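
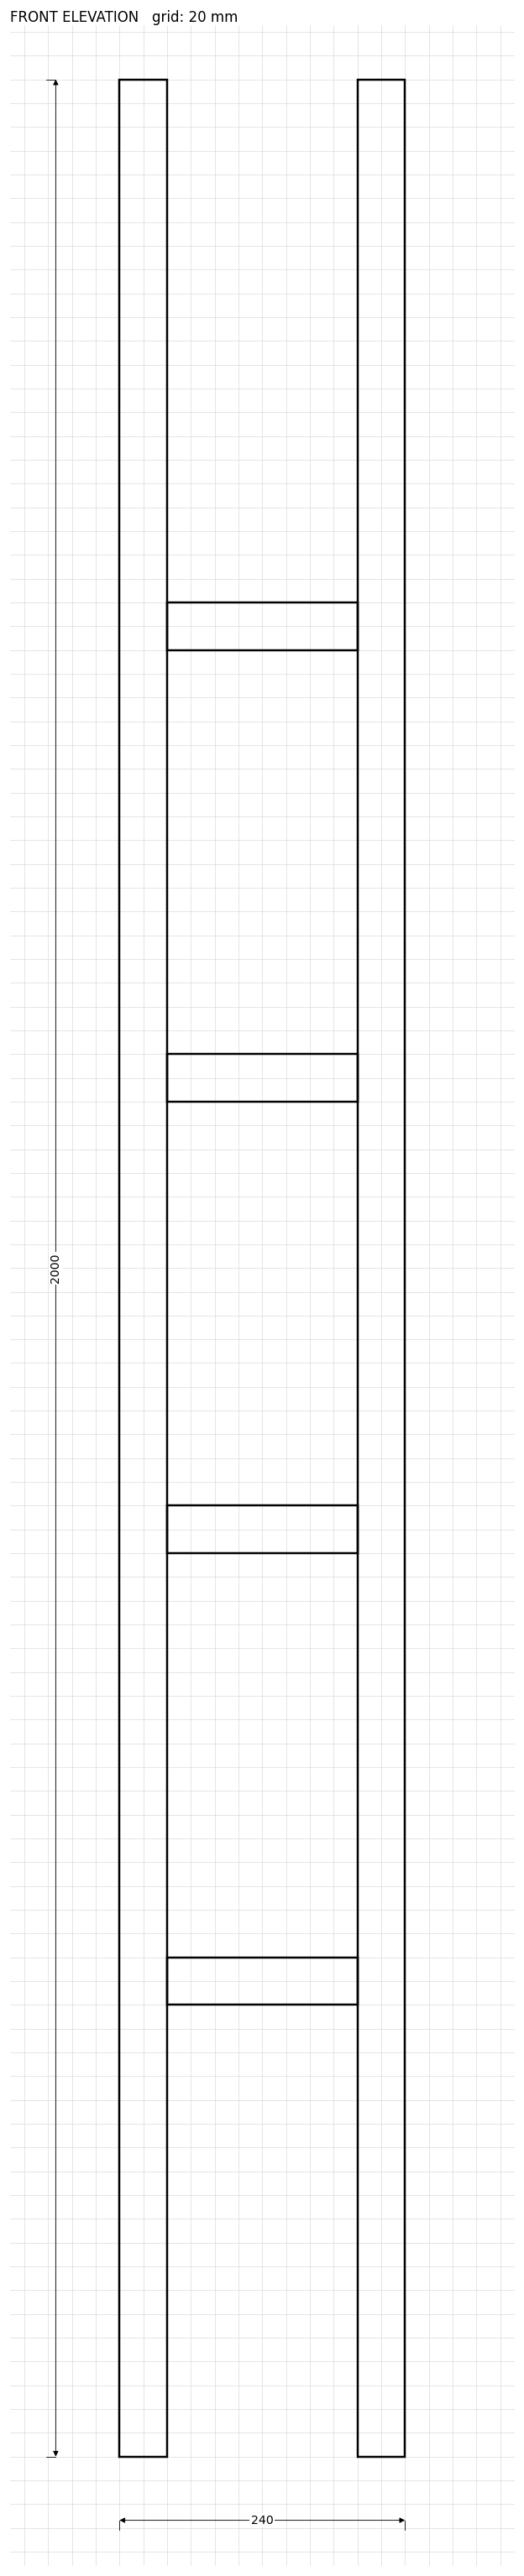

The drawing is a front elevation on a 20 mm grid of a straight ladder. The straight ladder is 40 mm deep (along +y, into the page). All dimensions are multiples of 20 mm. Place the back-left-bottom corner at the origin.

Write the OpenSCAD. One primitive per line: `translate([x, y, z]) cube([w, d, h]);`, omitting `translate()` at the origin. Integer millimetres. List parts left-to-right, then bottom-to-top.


cube([40, 40, 2000]);
translate([40, 0, 380]) cube([160, 40, 40]);
translate([40, 0, 760]) cube([160, 40, 40]);
translate([40, 0, 1140]) cube([160, 40, 40]);
translate([40, 0, 1520]) cube([160, 40, 40]);
translate([200, 0, 0]) cube([40, 40, 2000]);


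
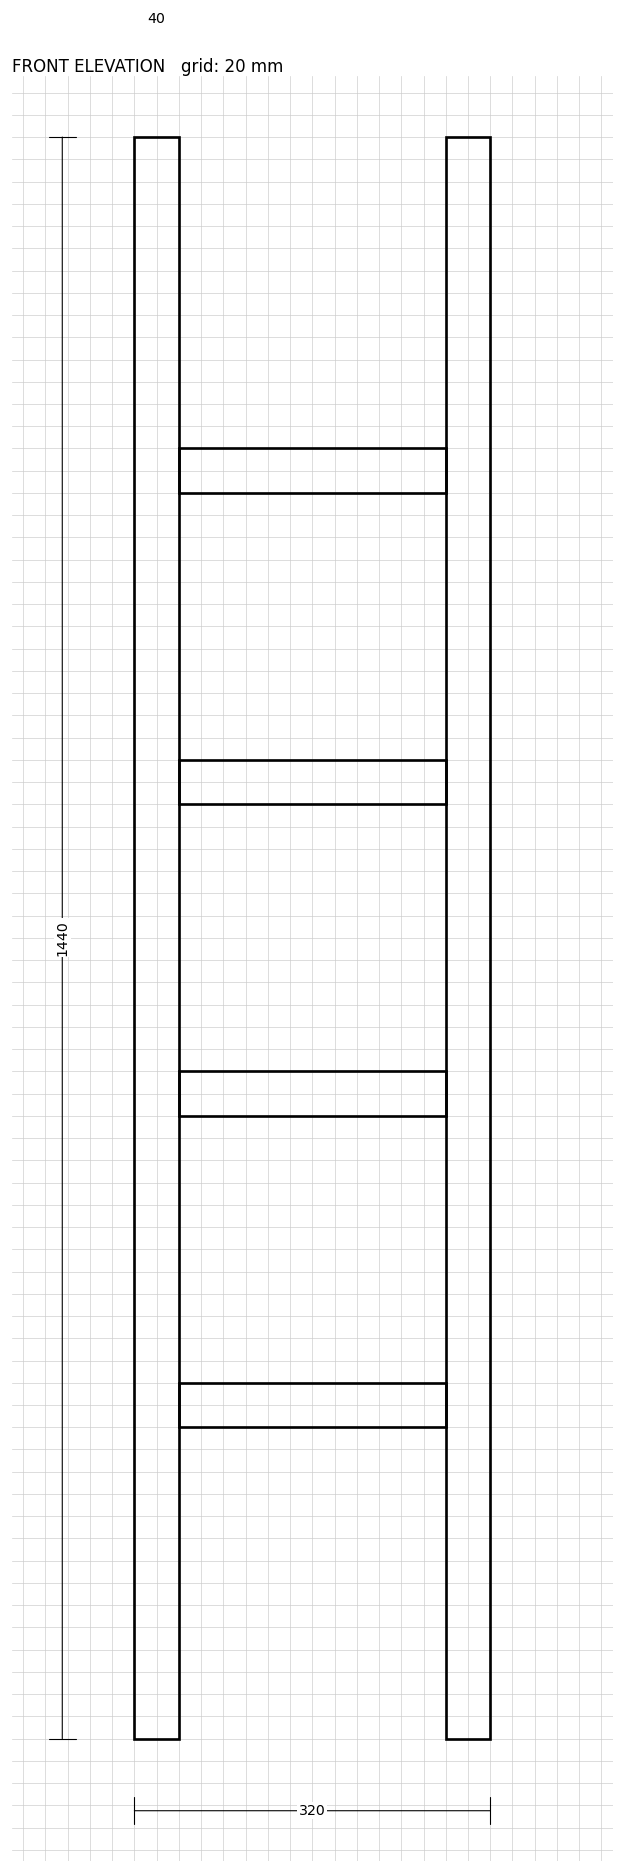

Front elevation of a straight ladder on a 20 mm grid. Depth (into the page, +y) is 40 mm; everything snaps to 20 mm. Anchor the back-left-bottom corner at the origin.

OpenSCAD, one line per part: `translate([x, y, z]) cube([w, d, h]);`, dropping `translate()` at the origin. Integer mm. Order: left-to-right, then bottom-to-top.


cube([40, 40, 1440]);
translate([40, 0, 280]) cube([240, 40, 40]);
translate([40, 0, 560]) cube([240, 40, 40]);
translate([40, 0, 840]) cube([240, 40, 40]);
translate([40, 0, 1120]) cube([240, 40, 40]);
translate([280, 0, 0]) cube([40, 40, 1440]);


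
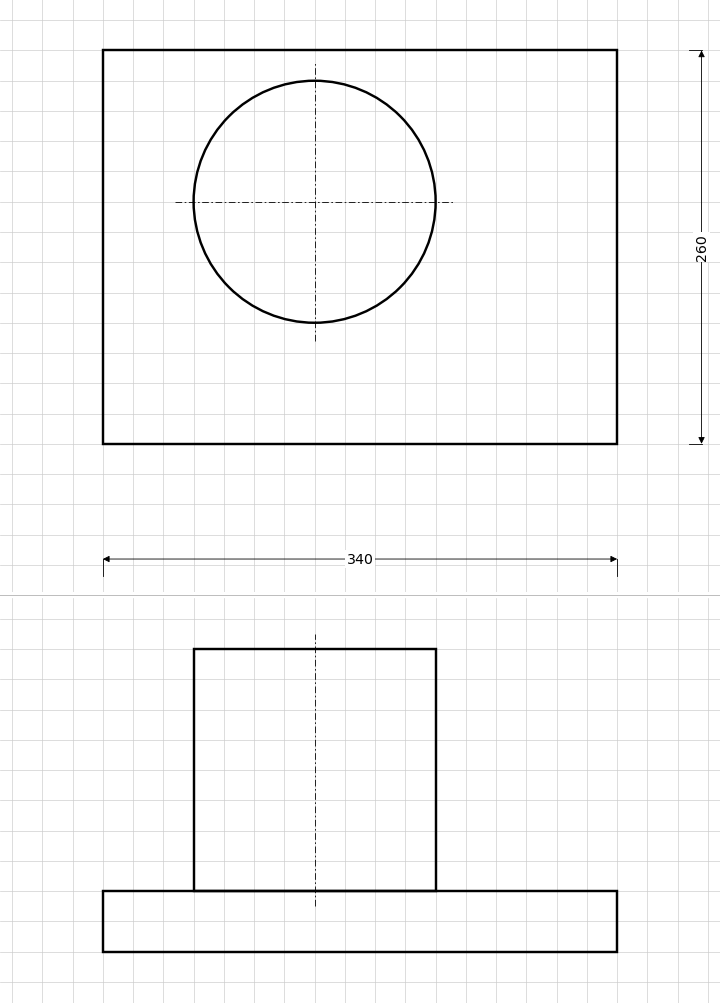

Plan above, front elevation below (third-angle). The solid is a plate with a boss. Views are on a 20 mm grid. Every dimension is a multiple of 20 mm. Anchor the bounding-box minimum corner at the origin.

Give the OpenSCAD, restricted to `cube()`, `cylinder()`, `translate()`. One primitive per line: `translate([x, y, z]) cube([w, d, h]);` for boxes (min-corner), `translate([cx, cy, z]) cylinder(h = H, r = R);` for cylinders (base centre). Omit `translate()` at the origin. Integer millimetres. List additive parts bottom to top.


cube([340, 260, 40]);
translate([140, 160, 40]) cylinder(h = 160, r = 80);


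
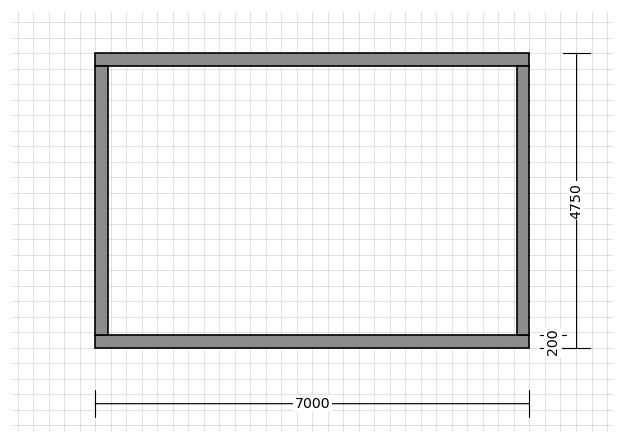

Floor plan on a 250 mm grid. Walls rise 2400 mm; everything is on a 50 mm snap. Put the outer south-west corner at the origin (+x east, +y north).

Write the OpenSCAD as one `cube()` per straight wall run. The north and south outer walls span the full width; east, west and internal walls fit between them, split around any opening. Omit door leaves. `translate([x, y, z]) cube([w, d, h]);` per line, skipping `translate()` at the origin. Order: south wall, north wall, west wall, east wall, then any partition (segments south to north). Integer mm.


cube([7000, 200, 2400]);
translate([0, 4550, 0]) cube([7000, 200, 2400]);
translate([0, 200, 0]) cube([200, 4350, 2400]);
translate([6800, 200, 0]) cube([200, 4350, 2400]);


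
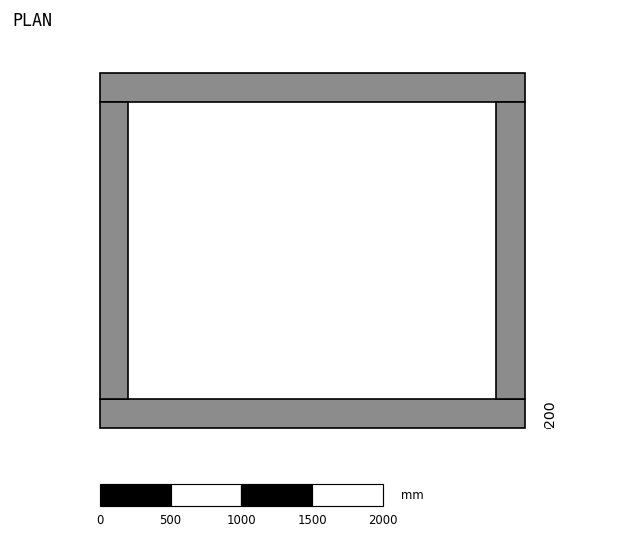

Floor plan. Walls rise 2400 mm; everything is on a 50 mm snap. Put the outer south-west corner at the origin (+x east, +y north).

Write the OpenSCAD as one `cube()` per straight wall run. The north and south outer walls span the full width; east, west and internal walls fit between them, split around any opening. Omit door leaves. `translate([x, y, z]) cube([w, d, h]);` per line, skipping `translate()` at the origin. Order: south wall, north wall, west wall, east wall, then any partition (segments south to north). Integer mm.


cube([3000, 200, 2400]);
translate([0, 2300, 0]) cube([3000, 200, 2400]);
translate([0, 200, 0]) cube([200, 2100, 2400]);
translate([2800, 200, 0]) cube([200, 2100, 2400]);


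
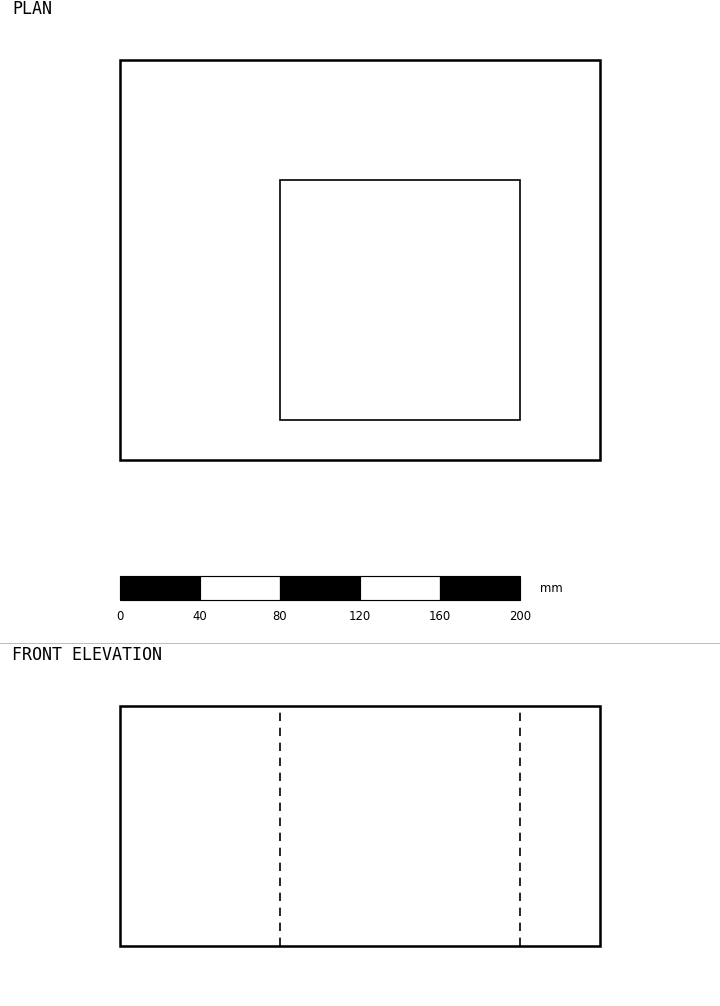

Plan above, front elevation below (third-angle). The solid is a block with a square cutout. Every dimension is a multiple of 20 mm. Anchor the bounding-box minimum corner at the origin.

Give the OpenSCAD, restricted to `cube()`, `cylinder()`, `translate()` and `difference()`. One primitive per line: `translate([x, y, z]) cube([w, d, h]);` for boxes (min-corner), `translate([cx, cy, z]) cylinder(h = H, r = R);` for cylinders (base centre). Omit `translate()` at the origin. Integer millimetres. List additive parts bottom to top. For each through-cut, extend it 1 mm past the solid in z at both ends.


difference() {
  cube([240, 200, 120]);
  translate([80, 20, -1]) cube([120, 120, 122]);
}


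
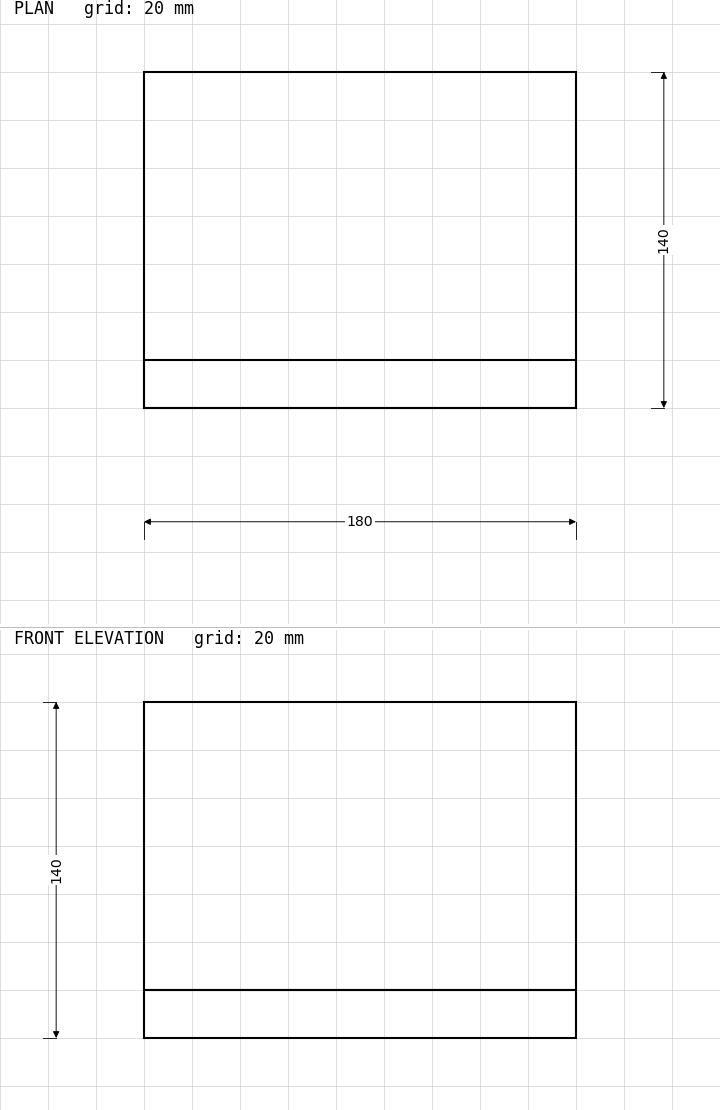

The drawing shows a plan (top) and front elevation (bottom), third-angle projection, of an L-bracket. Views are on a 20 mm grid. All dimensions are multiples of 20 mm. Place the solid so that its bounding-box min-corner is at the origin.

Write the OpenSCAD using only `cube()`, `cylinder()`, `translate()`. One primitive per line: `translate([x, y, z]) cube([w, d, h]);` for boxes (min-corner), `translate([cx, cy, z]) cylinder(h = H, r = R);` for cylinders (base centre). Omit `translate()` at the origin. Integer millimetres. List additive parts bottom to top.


cube([180, 140, 20]);
translate([0, 0, 20]) cube([180, 20, 120]);


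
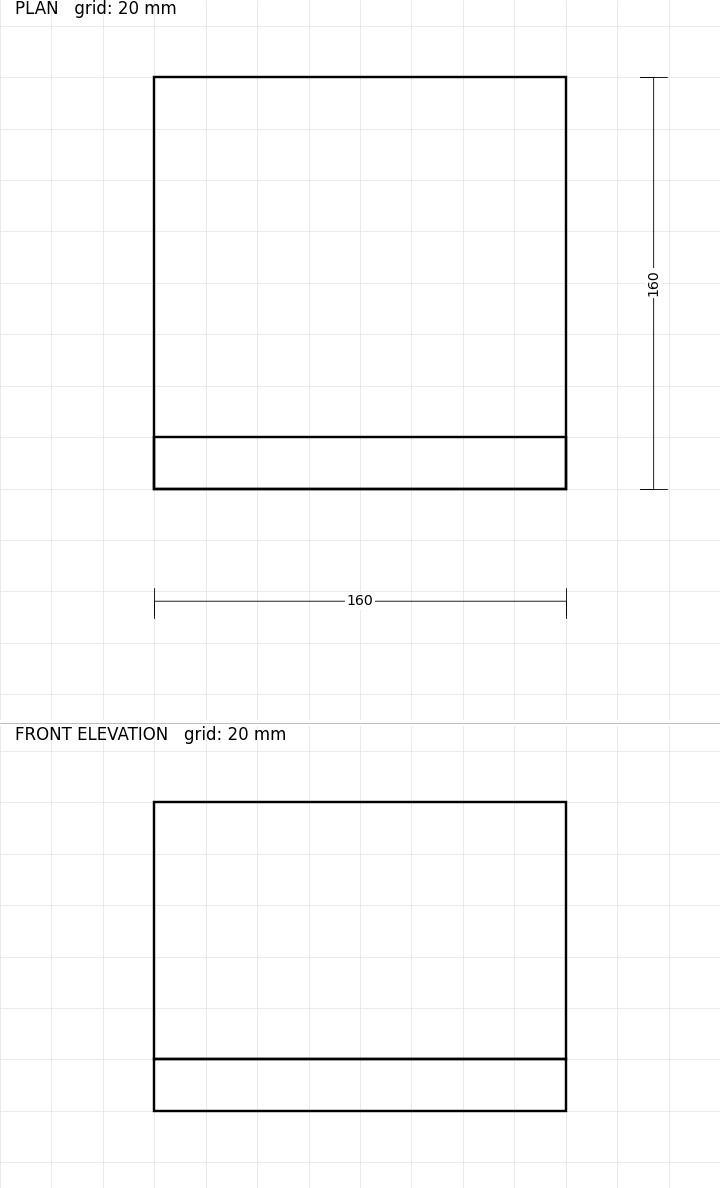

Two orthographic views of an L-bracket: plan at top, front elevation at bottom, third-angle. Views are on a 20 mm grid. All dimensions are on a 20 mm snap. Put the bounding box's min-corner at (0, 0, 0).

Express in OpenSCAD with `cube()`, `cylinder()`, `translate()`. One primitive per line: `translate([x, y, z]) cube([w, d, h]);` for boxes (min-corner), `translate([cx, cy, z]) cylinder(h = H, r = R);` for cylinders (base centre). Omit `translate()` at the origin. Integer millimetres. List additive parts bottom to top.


cube([160, 160, 20]);
translate([0, 0, 20]) cube([160, 20, 100]);


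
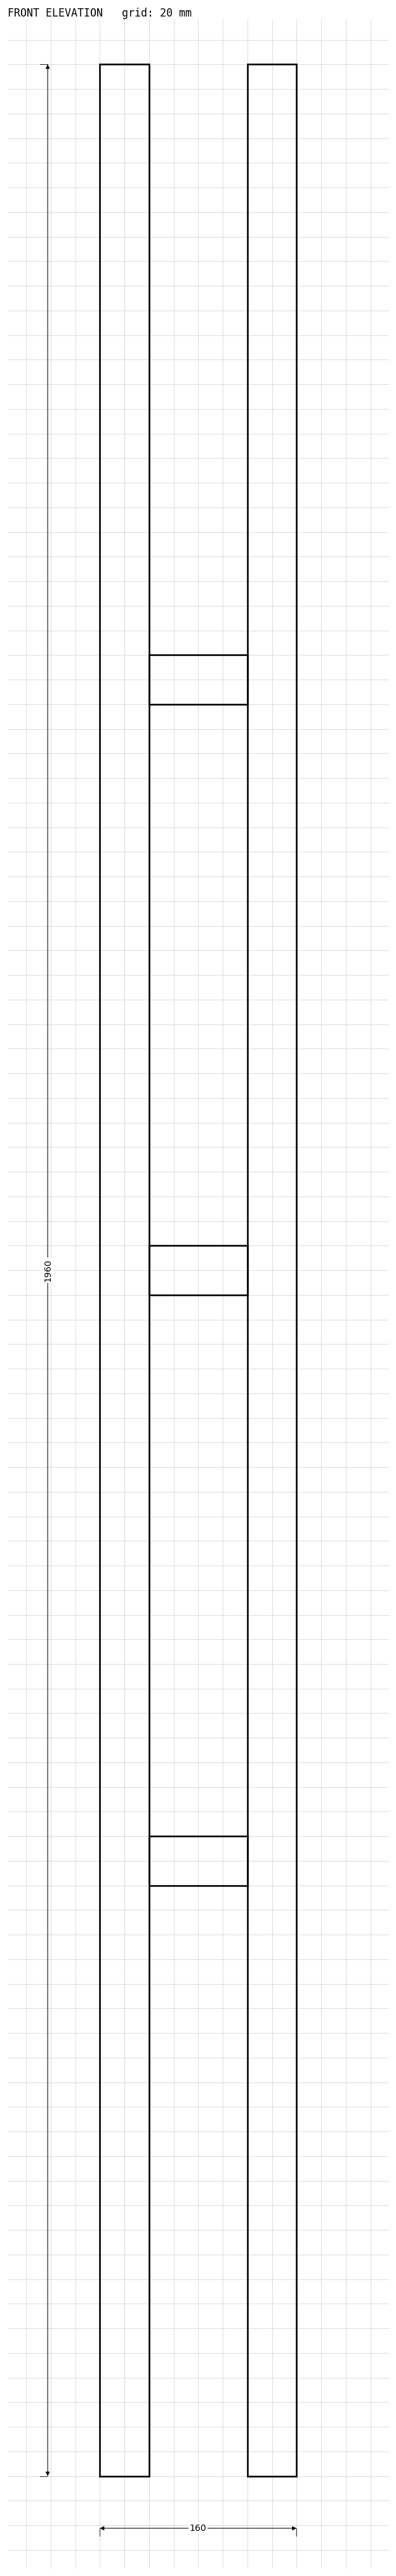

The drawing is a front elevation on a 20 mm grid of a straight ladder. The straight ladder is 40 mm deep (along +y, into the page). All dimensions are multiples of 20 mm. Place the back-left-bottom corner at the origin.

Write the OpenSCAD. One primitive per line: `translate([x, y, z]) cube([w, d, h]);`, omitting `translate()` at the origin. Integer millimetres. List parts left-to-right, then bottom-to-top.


cube([40, 40, 1960]);
translate([40, 0, 480]) cube([80, 40, 40]);
translate([40, 0, 960]) cube([80, 40, 40]);
translate([40, 0, 1440]) cube([80, 40, 40]);
translate([120, 0, 0]) cube([40, 40, 1960]);


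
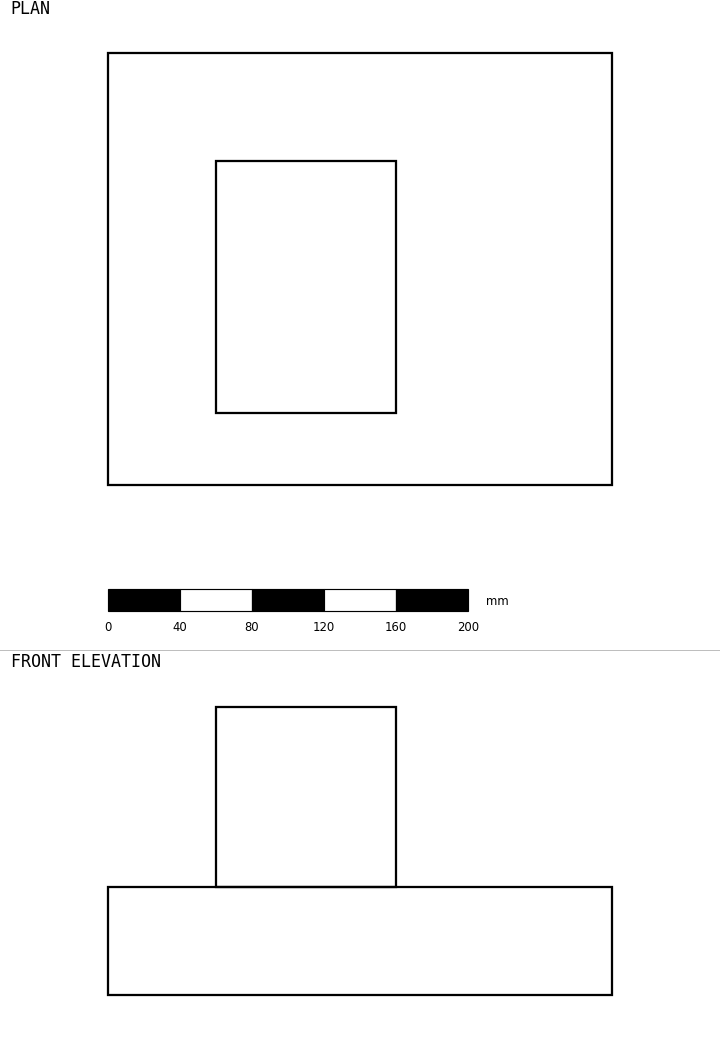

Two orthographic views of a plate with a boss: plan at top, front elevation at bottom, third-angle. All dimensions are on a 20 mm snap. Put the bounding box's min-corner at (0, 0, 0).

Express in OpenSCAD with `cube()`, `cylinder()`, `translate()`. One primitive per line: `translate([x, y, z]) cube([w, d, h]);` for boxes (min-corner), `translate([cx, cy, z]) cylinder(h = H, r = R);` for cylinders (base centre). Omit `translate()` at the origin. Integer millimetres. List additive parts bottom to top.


cube([280, 240, 60]);
translate([60, 40, 60]) cube([100, 140, 100]);


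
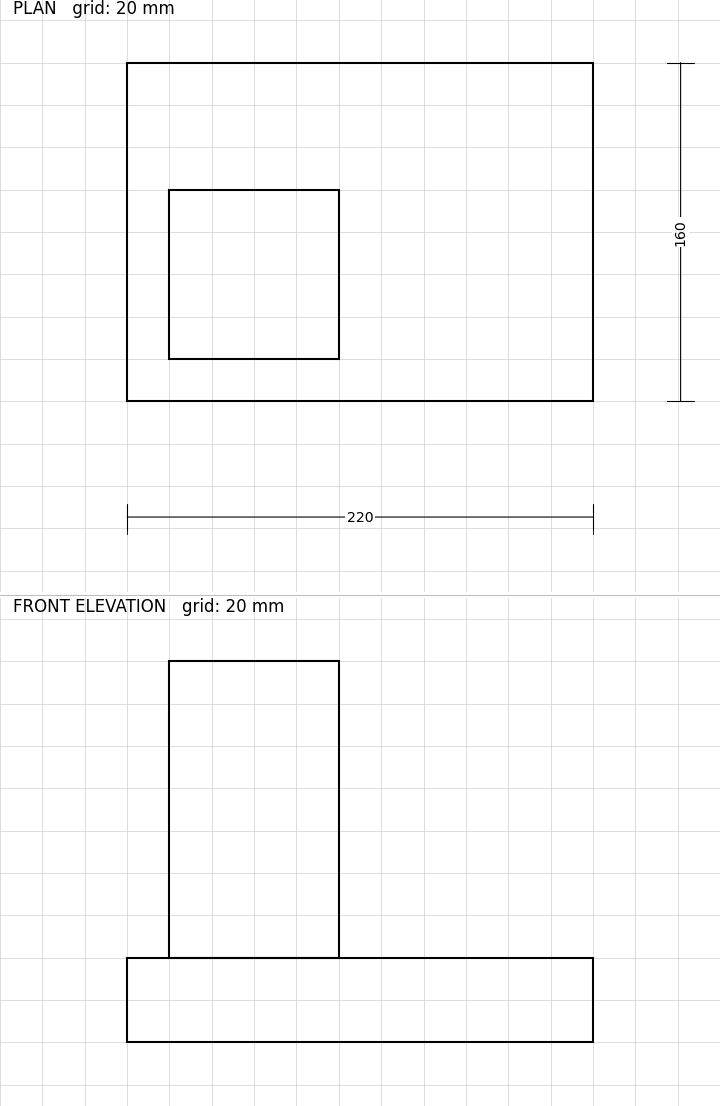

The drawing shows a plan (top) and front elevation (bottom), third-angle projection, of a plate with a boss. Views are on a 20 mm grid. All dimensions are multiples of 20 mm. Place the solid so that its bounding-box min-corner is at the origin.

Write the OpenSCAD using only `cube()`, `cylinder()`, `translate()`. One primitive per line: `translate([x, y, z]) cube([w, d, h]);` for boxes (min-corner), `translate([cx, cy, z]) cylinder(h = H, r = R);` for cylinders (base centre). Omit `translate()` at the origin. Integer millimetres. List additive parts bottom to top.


cube([220, 160, 40]);
translate([20, 20, 40]) cube([80, 80, 140]);


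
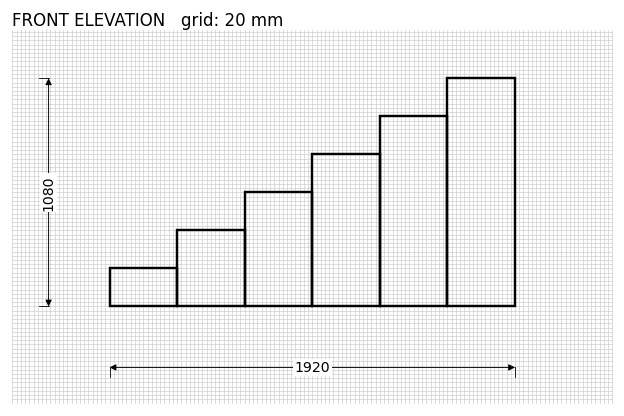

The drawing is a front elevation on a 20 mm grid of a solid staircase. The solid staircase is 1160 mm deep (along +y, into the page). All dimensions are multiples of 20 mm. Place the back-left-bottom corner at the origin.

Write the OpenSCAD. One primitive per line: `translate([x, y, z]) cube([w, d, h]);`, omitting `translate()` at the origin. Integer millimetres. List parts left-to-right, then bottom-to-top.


cube([320, 1160, 180]);
translate([320, 0, 0]) cube([320, 1160, 360]);
translate([640, 0, 0]) cube([320, 1160, 540]);
translate([960, 0, 0]) cube([320, 1160, 720]);
translate([1280, 0, 0]) cube([320, 1160, 900]);
translate([1600, 0, 0]) cube([320, 1160, 1080]);


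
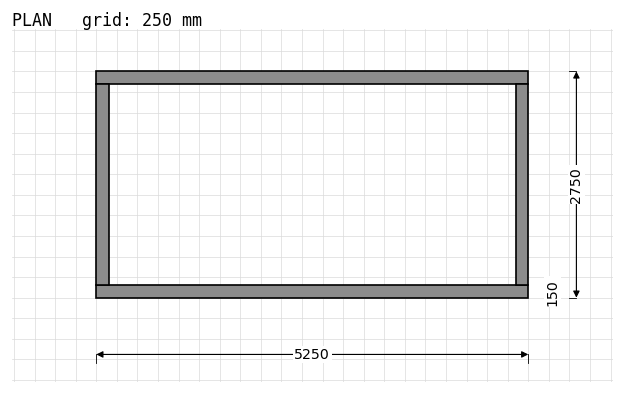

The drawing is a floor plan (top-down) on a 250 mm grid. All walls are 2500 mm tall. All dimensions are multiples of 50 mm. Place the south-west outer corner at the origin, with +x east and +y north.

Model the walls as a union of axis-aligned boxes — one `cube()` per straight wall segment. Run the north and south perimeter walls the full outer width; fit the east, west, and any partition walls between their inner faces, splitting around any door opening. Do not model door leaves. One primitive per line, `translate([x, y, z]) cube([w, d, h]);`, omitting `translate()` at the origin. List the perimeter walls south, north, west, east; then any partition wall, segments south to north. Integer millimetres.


cube([5250, 150, 2500]);
translate([0, 2600, 0]) cube([5250, 150, 2500]);
translate([0, 150, 0]) cube([150, 2450, 2500]);
translate([5100, 150, 0]) cube([150, 2450, 2500]);


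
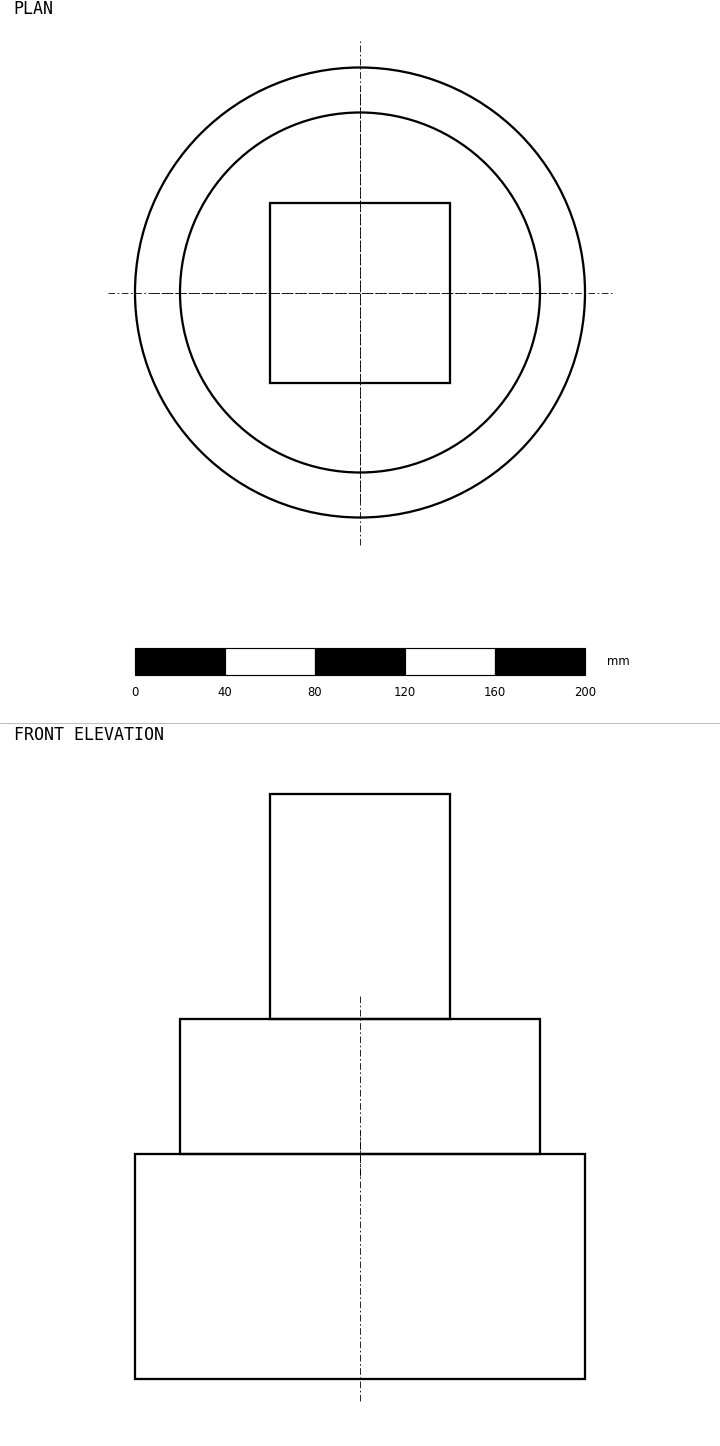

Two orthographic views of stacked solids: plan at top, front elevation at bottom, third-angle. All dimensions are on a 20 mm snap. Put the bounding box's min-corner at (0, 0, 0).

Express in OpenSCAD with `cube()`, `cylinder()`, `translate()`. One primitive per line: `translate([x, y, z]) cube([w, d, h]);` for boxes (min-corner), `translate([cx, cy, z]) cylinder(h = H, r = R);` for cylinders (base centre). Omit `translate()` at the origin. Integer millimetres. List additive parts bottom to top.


translate([100, 100, 0]) cylinder(h = 100, r = 100);
translate([100, 100, 100]) cylinder(h = 60, r = 80);
translate([60, 60, 160]) cube([80, 80, 100]);


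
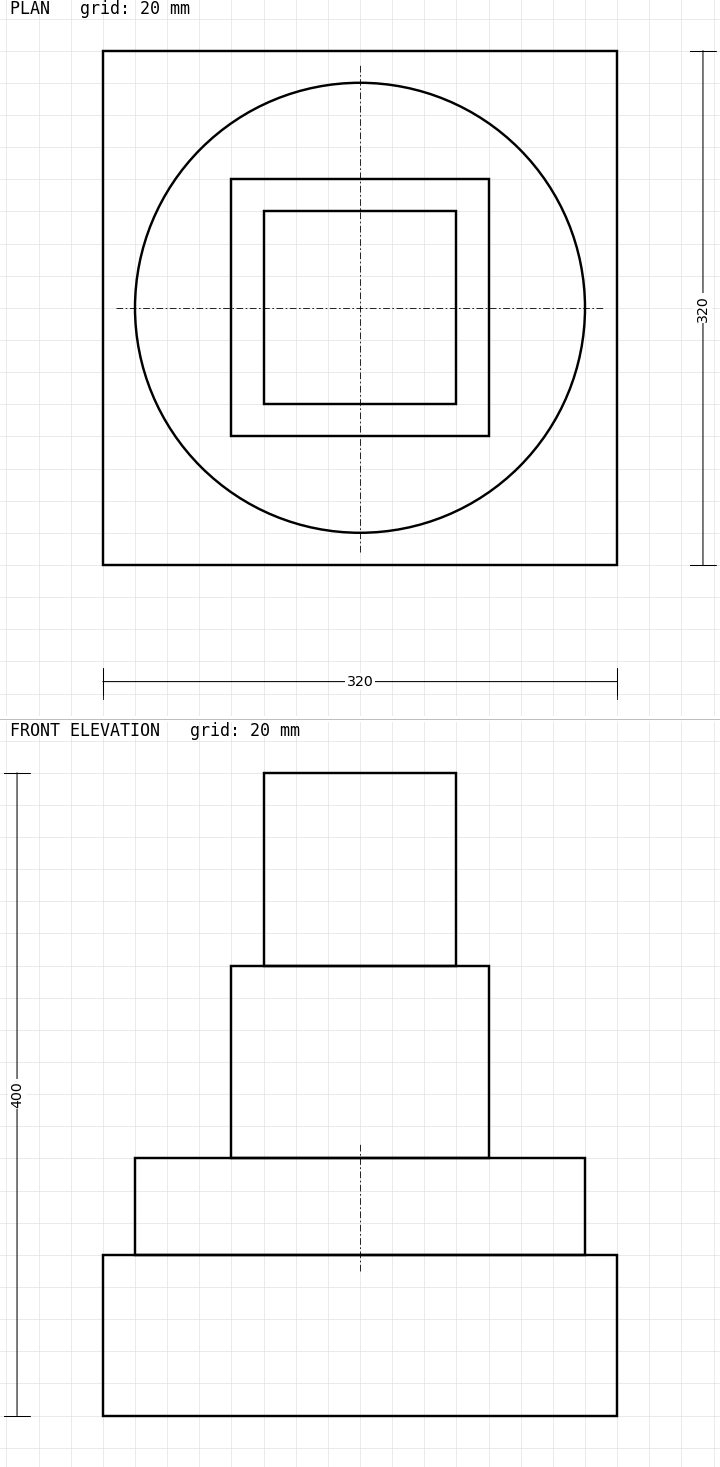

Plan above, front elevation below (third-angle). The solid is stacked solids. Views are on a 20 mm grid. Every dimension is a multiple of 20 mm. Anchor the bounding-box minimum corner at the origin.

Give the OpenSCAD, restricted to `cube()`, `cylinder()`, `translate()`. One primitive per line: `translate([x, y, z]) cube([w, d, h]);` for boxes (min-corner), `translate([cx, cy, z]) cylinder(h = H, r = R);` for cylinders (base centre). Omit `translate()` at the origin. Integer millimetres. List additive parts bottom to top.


cube([320, 320, 100]);
translate([160, 160, 100]) cylinder(h = 60, r = 140);
translate([80, 80, 160]) cube([160, 160, 120]);
translate([100, 100, 280]) cube([120, 120, 120]);


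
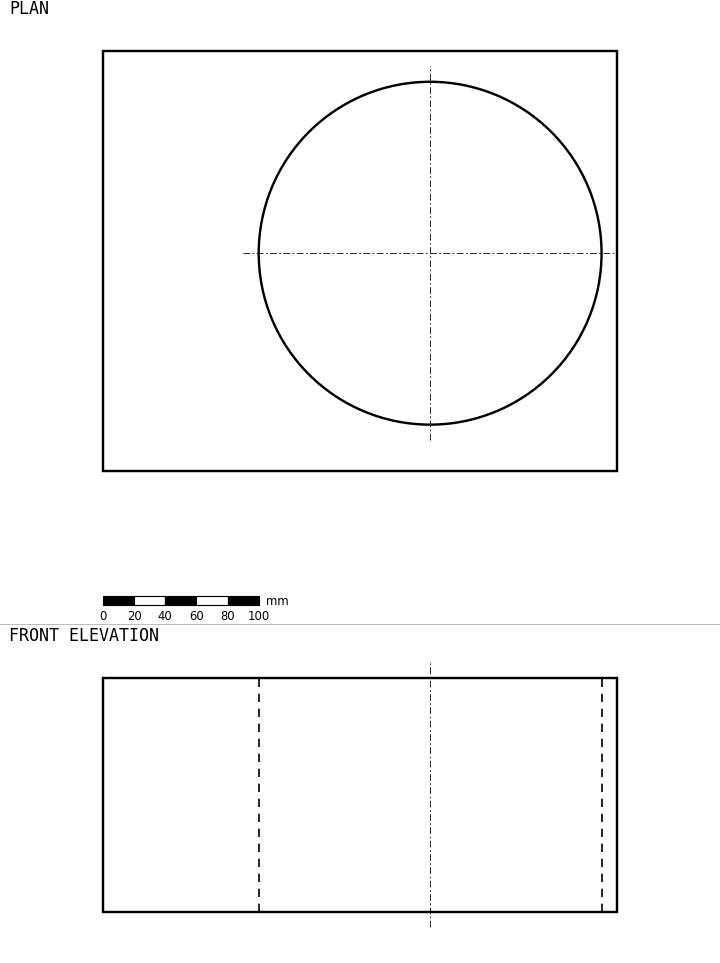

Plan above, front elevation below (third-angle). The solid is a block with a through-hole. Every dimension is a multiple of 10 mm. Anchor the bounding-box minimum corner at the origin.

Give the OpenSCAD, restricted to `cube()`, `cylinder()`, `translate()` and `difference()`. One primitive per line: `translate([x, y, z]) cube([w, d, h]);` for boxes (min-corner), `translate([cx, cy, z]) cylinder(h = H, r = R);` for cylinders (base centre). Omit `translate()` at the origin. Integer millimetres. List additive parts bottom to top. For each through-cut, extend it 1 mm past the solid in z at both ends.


difference() {
  cube([330, 270, 150]);
  translate([210, 140, -1]) cylinder(h = 152, r = 110);
}


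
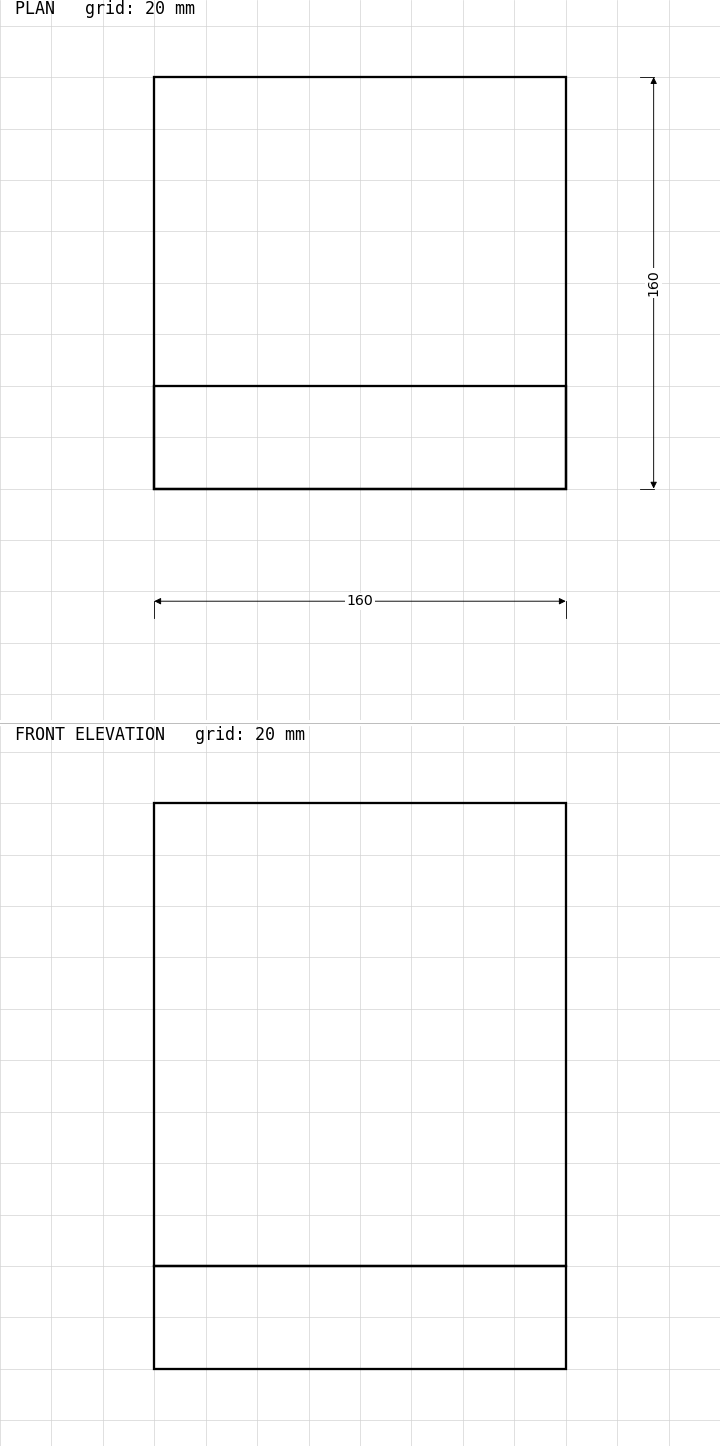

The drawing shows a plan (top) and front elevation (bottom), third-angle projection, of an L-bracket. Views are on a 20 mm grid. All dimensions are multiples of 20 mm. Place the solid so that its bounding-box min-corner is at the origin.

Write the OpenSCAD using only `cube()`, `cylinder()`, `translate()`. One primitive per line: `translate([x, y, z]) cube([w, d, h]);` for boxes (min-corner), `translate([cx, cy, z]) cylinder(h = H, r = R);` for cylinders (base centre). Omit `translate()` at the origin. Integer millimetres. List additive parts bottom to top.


cube([160, 160, 40]);
translate([0, 0, 40]) cube([160, 40, 180]);


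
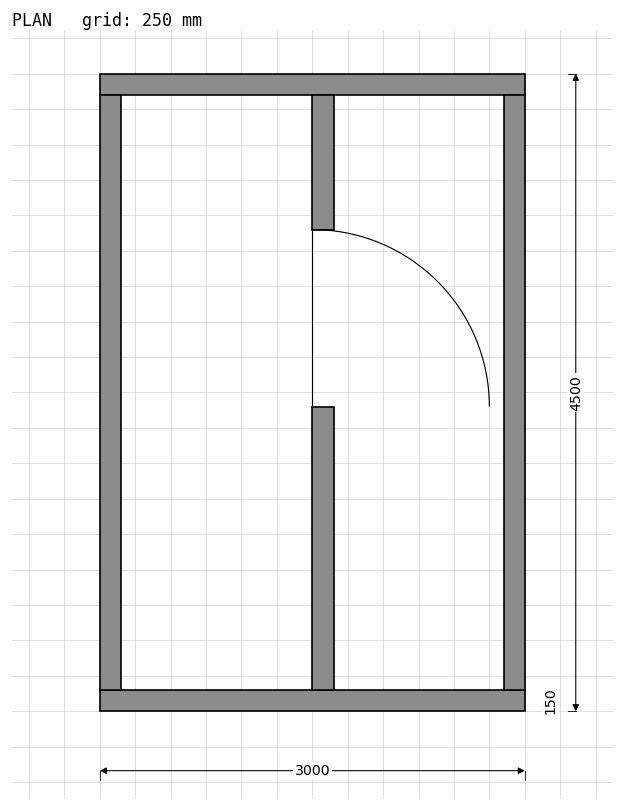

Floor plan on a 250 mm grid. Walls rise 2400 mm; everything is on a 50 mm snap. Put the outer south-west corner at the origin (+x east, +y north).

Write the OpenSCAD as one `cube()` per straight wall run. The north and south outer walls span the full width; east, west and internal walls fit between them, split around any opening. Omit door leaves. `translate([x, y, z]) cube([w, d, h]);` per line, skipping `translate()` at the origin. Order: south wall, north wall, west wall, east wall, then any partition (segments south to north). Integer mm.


cube([3000, 150, 2400]);
translate([0, 4350, 0]) cube([3000, 150, 2400]);
translate([0, 150, 0]) cube([150, 4200, 2400]);
translate([2850, 150, 0]) cube([150, 4200, 2400]);
translate([1500, 150, 0]) cube([150, 2000, 2400]);
translate([1500, 3400, 0]) cube([150, 950, 2400]);


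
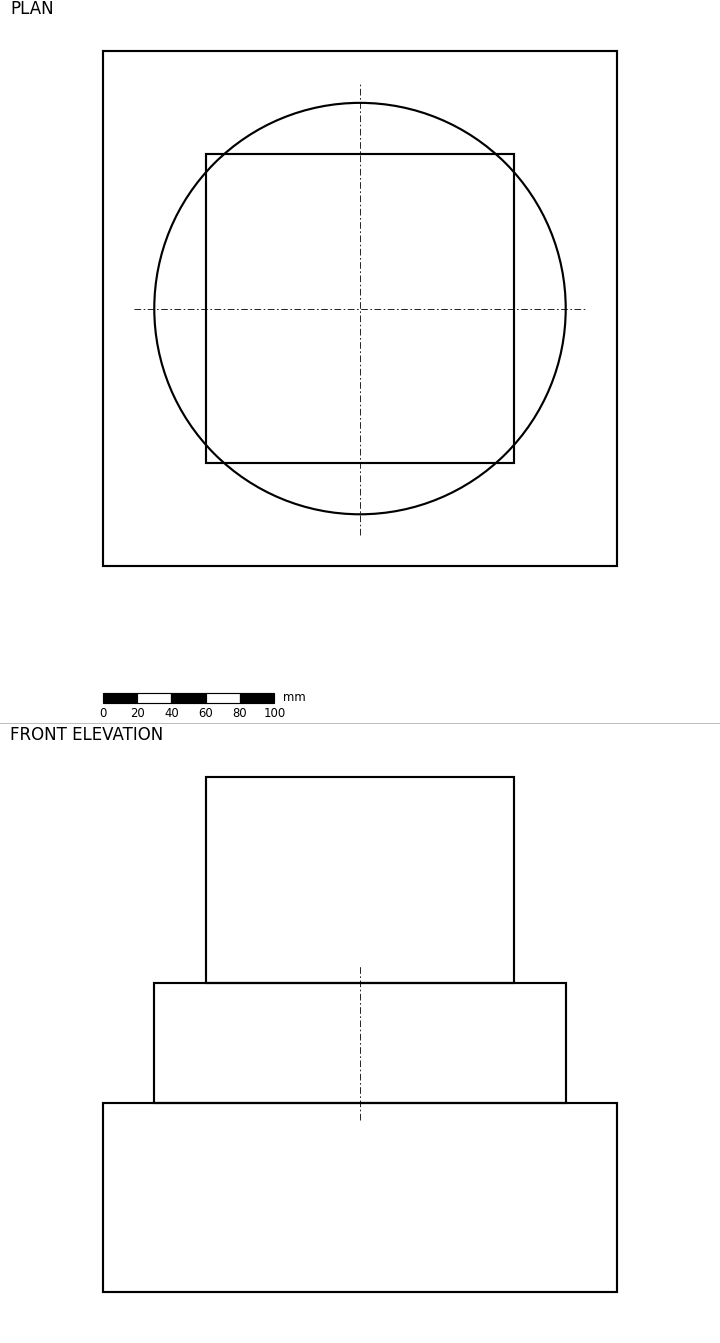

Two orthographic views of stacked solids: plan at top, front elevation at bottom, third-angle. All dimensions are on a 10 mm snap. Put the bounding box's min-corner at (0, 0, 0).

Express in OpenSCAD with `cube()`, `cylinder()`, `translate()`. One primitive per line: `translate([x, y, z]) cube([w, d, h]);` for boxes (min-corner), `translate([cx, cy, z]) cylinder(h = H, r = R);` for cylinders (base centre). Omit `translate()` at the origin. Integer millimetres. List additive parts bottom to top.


cube([300, 300, 110]);
translate([150, 150, 110]) cylinder(h = 70, r = 120);
translate([60, 60, 180]) cube([180, 180, 120]);


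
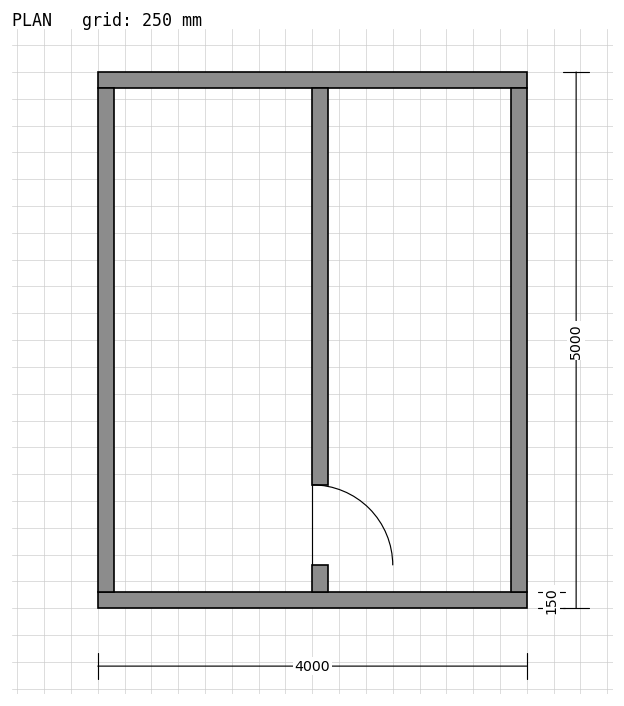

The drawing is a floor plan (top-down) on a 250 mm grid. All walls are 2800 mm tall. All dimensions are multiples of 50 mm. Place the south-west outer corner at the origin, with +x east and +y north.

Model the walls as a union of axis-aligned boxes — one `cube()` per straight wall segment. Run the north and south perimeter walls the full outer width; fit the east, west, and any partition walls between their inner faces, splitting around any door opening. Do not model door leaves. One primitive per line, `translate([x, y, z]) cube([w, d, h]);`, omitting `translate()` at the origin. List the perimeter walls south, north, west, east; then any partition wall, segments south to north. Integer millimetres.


cube([4000, 150, 2800]);
translate([0, 4850, 0]) cube([4000, 150, 2800]);
translate([0, 150, 0]) cube([150, 4700, 2800]);
translate([3850, 150, 0]) cube([150, 4700, 2800]);
translate([2000, 150, 0]) cube([150, 250, 2800]);
translate([2000, 1150, 0]) cube([150, 3700, 2800]);


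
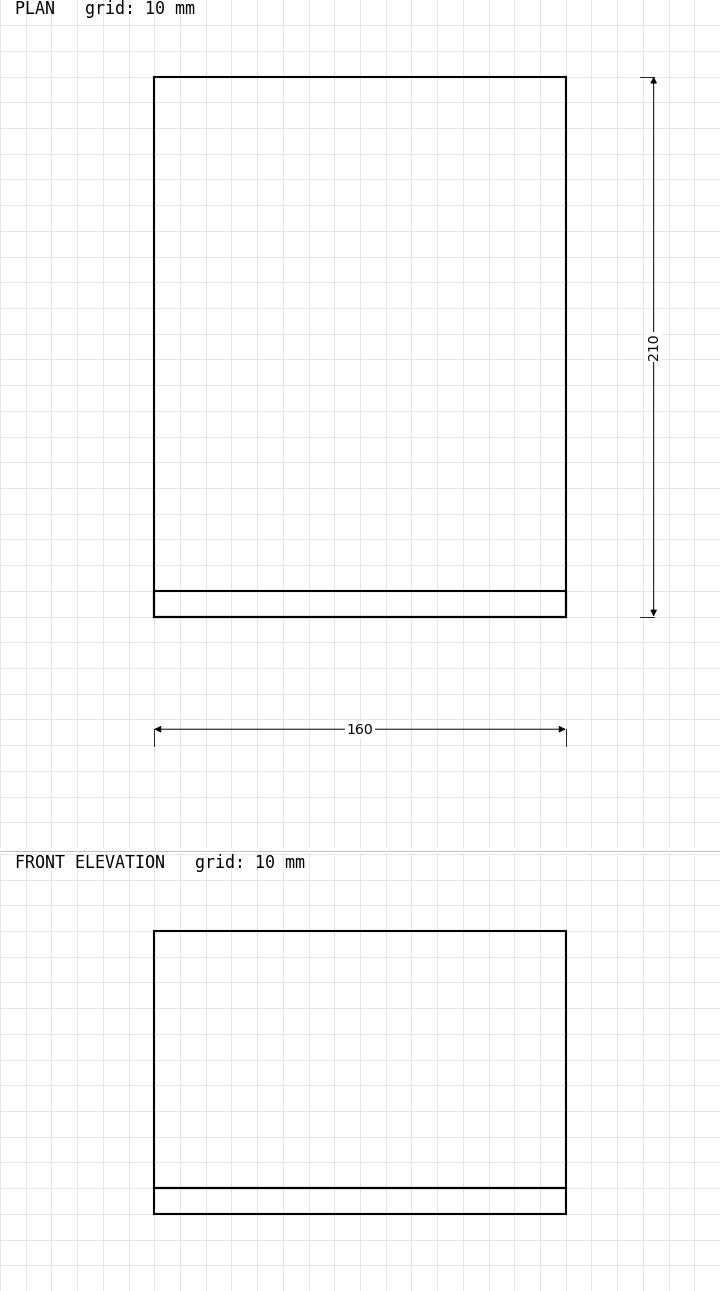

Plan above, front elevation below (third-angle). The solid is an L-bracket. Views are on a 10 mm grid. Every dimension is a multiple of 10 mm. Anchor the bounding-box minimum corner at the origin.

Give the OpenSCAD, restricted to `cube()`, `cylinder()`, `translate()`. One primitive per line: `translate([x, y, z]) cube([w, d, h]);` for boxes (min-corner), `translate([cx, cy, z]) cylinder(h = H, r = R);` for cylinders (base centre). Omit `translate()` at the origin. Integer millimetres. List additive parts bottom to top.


cube([160, 210, 10]);
translate([0, 0, 10]) cube([160, 10, 100]);


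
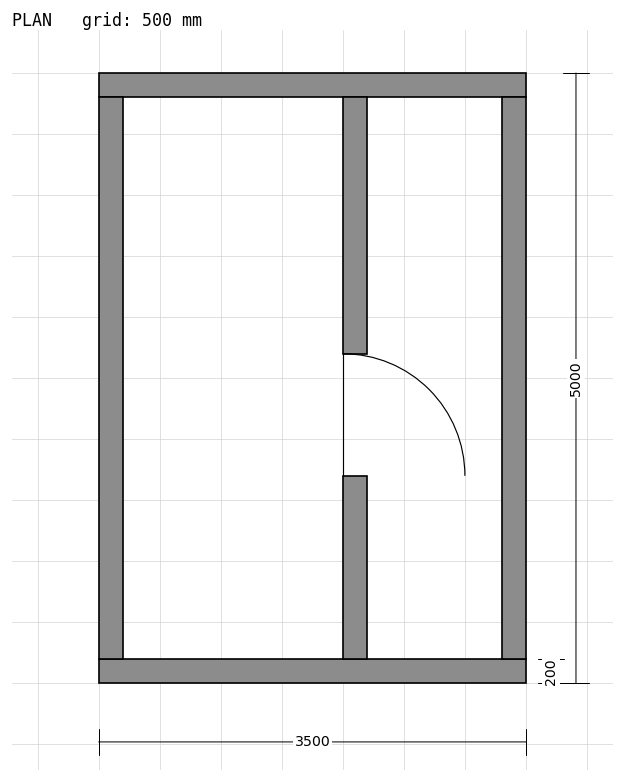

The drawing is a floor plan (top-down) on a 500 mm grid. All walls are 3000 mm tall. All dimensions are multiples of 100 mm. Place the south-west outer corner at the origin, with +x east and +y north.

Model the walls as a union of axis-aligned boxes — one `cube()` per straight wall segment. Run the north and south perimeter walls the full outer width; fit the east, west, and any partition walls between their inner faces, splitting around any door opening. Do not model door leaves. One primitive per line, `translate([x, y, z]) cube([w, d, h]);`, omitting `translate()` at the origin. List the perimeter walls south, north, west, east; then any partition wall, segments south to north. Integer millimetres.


cube([3500, 200, 3000]);
translate([0, 4800, 0]) cube([3500, 200, 3000]);
translate([0, 200, 0]) cube([200, 4600, 3000]);
translate([3300, 200, 0]) cube([200, 4600, 3000]);
translate([2000, 200, 0]) cube([200, 1500, 3000]);
translate([2000, 2700, 0]) cube([200, 2100, 3000]);


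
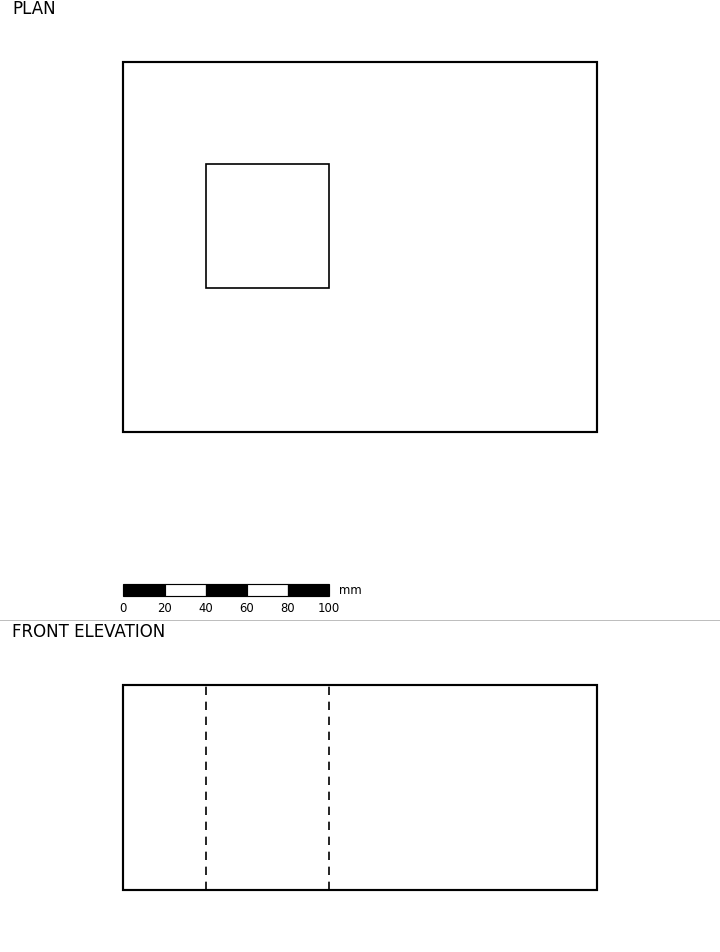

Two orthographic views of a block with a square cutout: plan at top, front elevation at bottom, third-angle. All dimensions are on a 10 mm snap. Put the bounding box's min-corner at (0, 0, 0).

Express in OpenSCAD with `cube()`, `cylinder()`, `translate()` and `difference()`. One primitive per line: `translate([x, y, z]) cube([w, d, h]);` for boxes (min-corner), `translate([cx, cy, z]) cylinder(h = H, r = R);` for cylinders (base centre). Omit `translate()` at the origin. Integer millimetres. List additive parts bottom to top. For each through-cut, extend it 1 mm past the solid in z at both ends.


difference() {
  cube([230, 180, 100]);
  translate([40, 70, -1]) cube([60, 60, 102]);
}


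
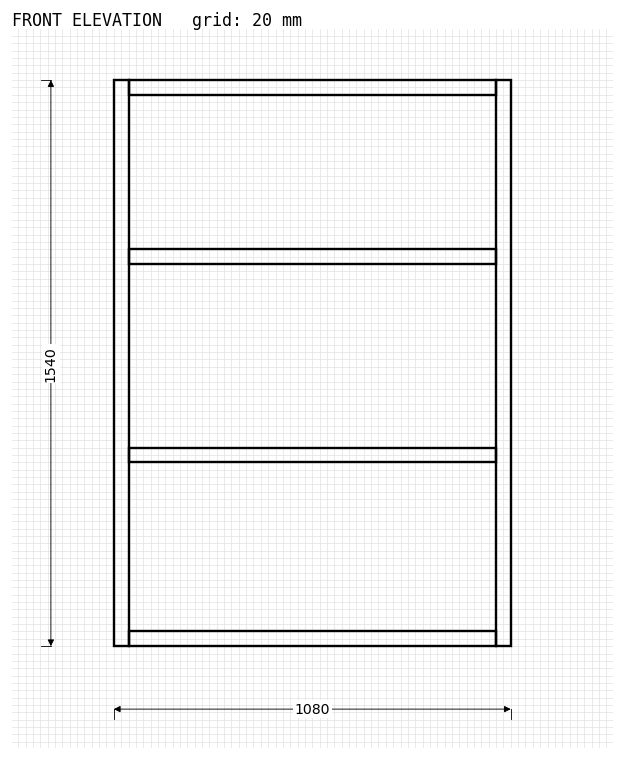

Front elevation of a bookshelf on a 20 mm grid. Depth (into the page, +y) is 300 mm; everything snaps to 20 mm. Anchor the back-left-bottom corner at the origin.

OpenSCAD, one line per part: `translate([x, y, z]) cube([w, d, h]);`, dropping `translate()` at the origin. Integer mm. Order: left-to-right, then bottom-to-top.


cube([40, 300, 1540]);
translate([40, 0, 0]) cube([1000, 300, 40]);
translate([40, 0, 500]) cube([1000, 300, 40]);
translate([40, 0, 1040]) cube([1000, 300, 40]);
translate([40, 0, 1500]) cube([1000, 300, 40]);
translate([1040, 0, 0]) cube([40, 300, 1540]);


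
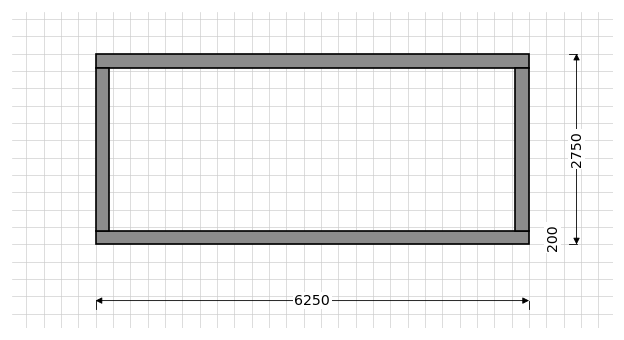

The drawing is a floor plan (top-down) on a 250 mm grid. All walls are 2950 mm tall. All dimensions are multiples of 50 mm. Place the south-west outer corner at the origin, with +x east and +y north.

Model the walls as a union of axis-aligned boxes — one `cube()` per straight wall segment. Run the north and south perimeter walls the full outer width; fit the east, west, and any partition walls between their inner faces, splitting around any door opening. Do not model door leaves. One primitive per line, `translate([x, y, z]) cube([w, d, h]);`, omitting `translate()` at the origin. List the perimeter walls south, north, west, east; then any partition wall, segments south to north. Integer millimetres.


cube([6250, 200, 2950]);
translate([0, 2550, 0]) cube([6250, 200, 2950]);
translate([0, 200, 0]) cube([200, 2350, 2950]);
translate([6050, 200, 0]) cube([200, 2350, 2950]);


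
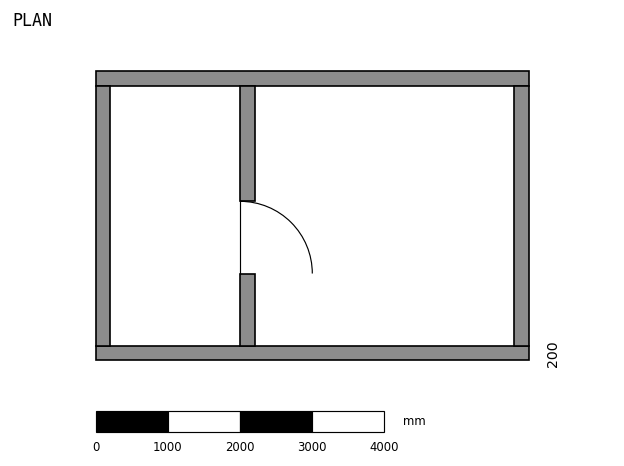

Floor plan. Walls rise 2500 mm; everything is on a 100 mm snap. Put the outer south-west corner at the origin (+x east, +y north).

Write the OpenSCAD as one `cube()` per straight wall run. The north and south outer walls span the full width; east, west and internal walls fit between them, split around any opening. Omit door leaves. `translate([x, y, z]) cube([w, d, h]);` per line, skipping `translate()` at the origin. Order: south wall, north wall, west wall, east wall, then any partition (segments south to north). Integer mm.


cube([6000, 200, 2500]);
translate([0, 3800, 0]) cube([6000, 200, 2500]);
translate([0, 200, 0]) cube([200, 3600, 2500]);
translate([5800, 200, 0]) cube([200, 3600, 2500]);
translate([2000, 200, 0]) cube([200, 1000, 2500]);
translate([2000, 2200, 0]) cube([200, 1600, 2500]);


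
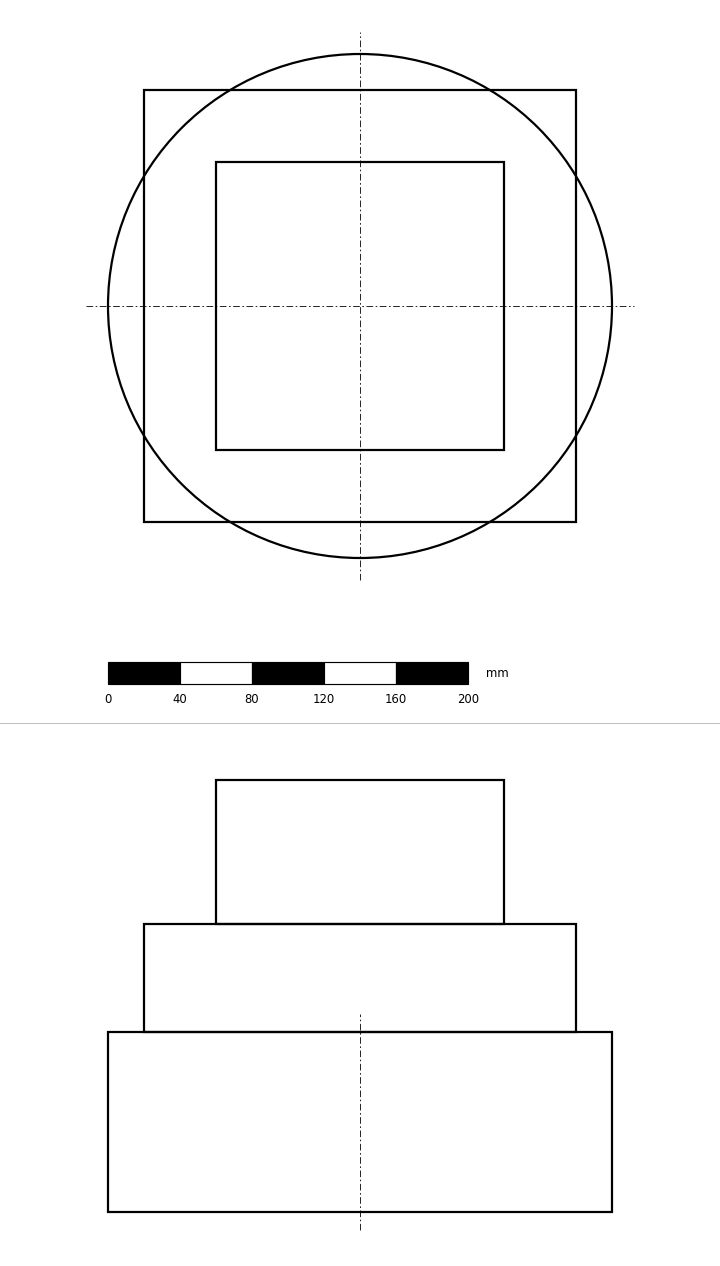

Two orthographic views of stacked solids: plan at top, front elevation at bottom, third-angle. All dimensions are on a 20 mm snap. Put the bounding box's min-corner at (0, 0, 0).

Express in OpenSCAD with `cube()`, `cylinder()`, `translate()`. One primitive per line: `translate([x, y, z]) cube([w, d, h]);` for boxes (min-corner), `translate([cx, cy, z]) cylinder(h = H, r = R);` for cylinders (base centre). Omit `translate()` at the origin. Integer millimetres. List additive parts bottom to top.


translate([140, 140, 0]) cylinder(h = 100, r = 140);
translate([20, 20, 100]) cube([240, 240, 60]);
translate([60, 60, 160]) cube([160, 160, 80]);


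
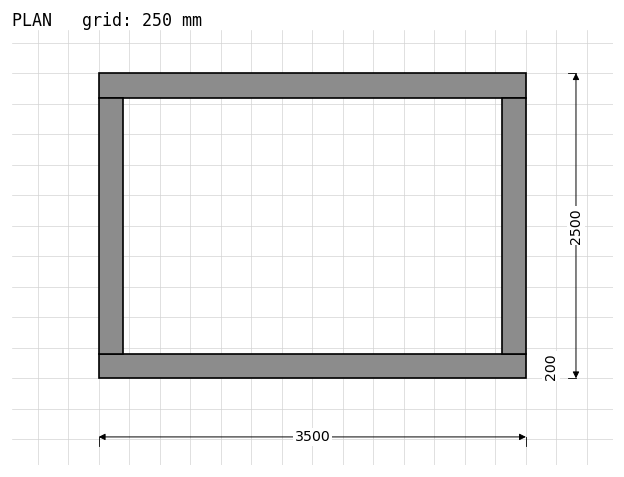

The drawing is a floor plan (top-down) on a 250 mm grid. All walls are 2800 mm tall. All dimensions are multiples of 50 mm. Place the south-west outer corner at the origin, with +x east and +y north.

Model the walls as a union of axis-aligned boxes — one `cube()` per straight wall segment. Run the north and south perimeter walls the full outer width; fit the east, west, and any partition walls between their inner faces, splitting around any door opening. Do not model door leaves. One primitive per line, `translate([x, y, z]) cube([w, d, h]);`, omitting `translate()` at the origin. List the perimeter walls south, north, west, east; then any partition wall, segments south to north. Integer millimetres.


cube([3500, 200, 2800]);
translate([0, 2300, 0]) cube([3500, 200, 2800]);
translate([0, 200, 0]) cube([200, 2100, 2800]);
translate([3300, 200, 0]) cube([200, 2100, 2800]);


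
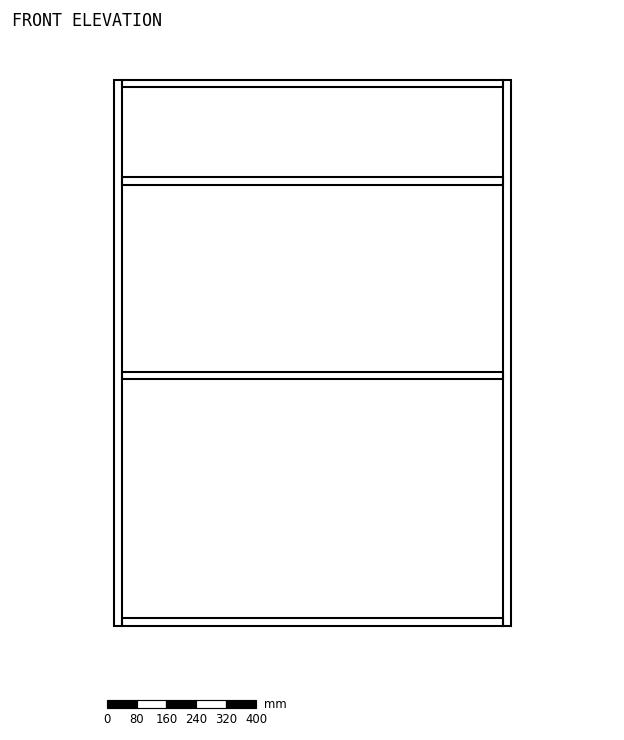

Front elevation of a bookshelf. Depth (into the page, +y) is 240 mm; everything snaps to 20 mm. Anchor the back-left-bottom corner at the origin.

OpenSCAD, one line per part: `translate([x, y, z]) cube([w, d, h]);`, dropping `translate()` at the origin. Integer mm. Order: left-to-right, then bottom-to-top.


cube([20, 240, 1460]);
translate([20, 0, 0]) cube([1020, 240, 20]);
translate([20, 0, 660]) cube([1020, 240, 20]);
translate([20, 0, 1180]) cube([1020, 240, 20]);
translate([20, 0, 1440]) cube([1020, 240, 20]);
translate([1040, 0, 0]) cube([20, 240, 1460]);


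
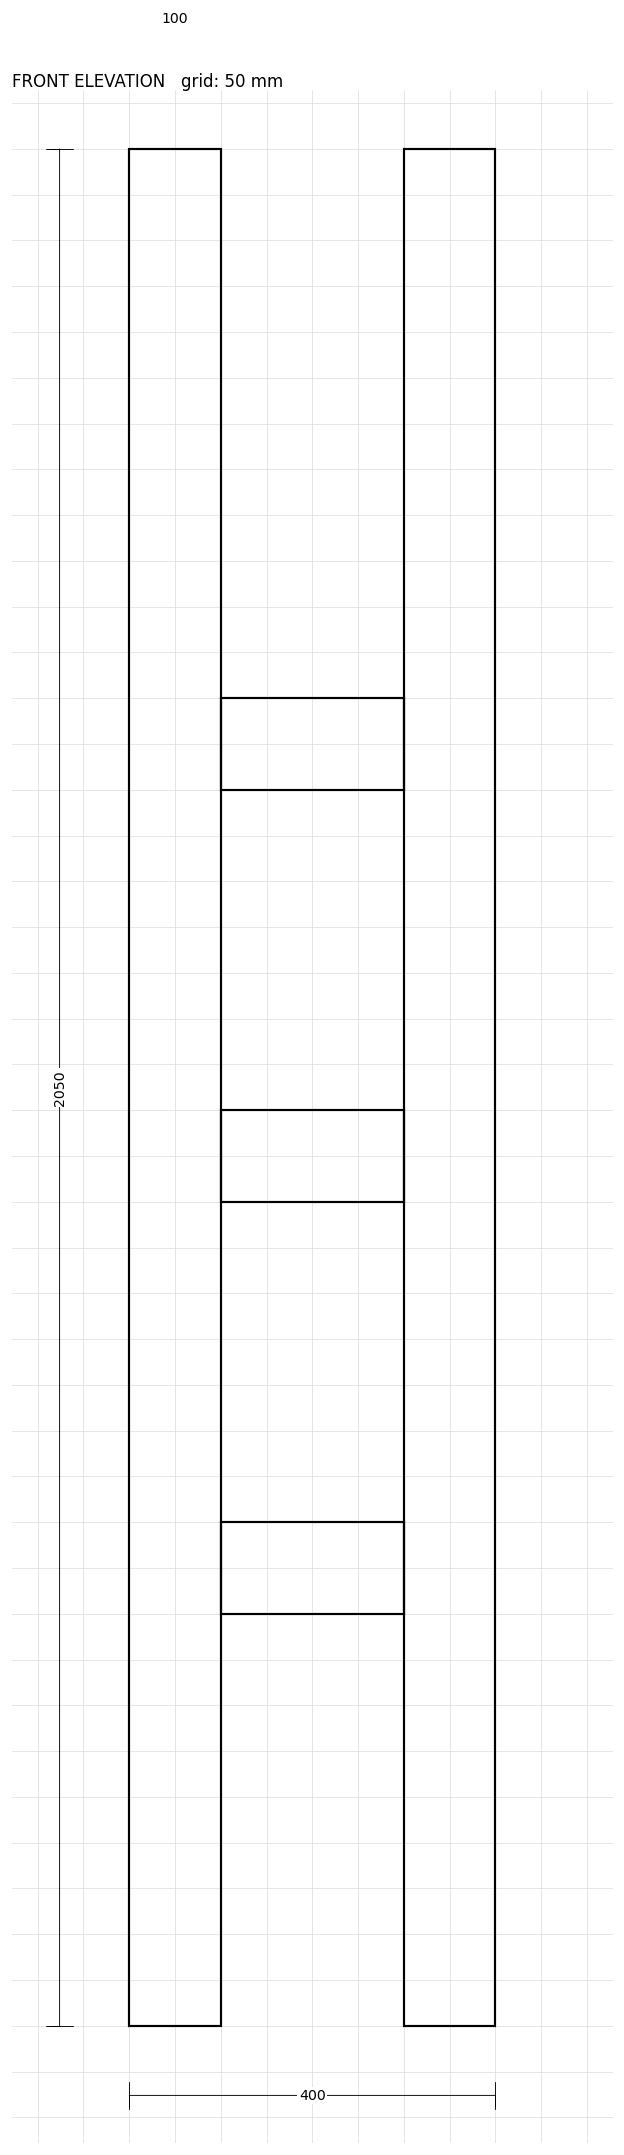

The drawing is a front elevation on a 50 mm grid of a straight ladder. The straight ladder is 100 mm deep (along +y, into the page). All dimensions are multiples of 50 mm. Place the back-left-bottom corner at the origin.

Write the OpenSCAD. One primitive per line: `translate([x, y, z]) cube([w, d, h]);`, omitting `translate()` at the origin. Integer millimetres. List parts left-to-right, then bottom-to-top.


cube([100, 100, 2050]);
translate([100, 0, 450]) cube([200, 100, 100]);
translate([100, 0, 900]) cube([200, 100, 100]);
translate([100, 0, 1350]) cube([200, 100, 100]);
translate([300, 0, 0]) cube([100, 100, 2050]);


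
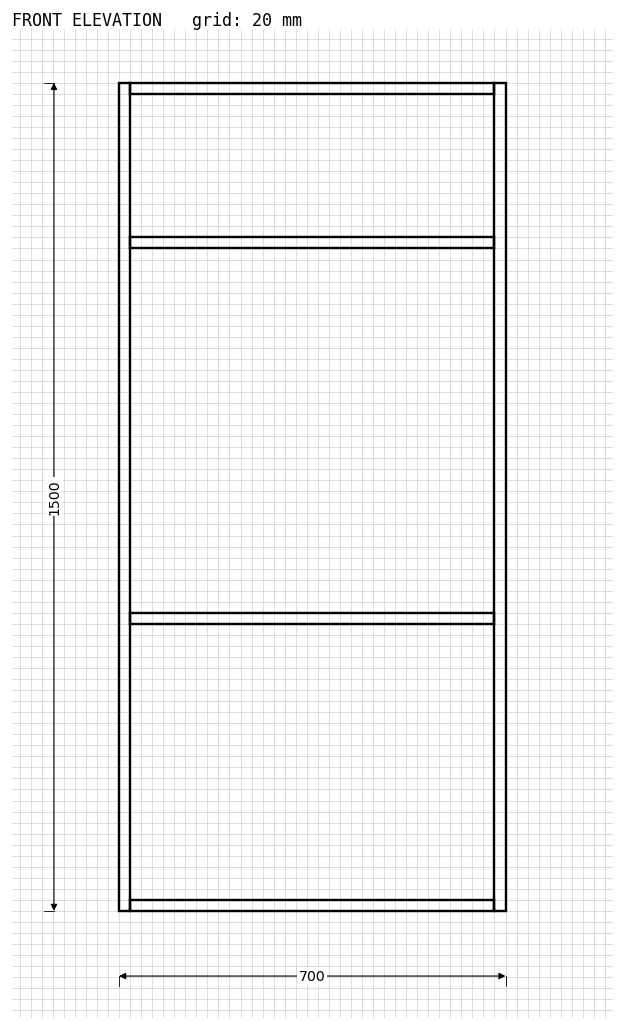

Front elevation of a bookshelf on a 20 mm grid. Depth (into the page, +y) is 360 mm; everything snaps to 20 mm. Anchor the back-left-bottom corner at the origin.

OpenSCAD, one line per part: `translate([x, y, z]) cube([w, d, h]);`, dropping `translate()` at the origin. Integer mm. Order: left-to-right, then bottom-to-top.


cube([20, 360, 1500]);
translate([20, 0, 0]) cube([660, 360, 20]);
translate([20, 0, 520]) cube([660, 360, 20]);
translate([20, 0, 1200]) cube([660, 360, 20]);
translate([20, 0, 1480]) cube([660, 360, 20]);
translate([680, 0, 0]) cube([20, 360, 1500]);


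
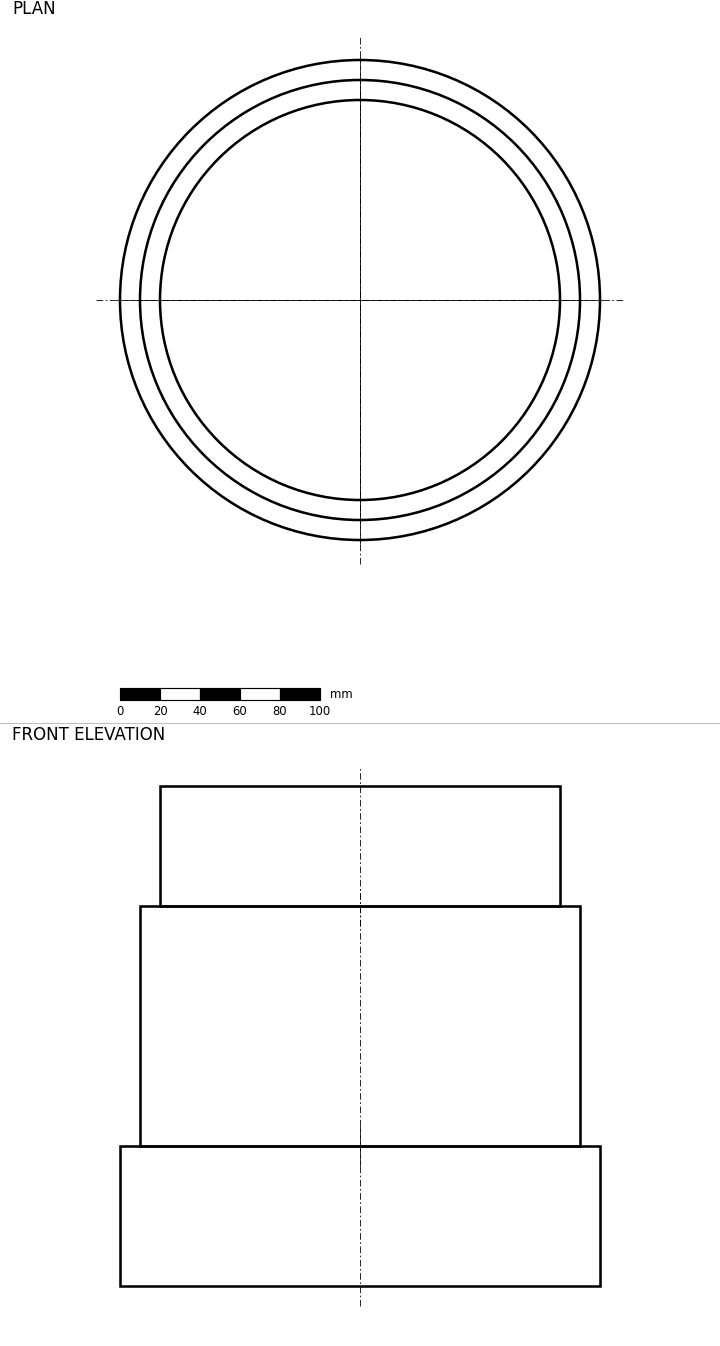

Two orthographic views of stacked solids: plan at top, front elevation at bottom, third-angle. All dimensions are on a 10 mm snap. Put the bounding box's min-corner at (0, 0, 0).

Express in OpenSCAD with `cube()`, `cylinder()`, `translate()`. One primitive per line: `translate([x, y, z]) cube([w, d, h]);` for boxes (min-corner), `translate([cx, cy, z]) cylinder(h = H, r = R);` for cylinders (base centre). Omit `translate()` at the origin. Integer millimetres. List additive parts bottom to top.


translate([120, 120, 0]) cylinder(h = 70, r = 120);
translate([120, 120, 70]) cylinder(h = 120, r = 110);
translate([120, 120, 190]) cylinder(h = 60, r = 100);
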